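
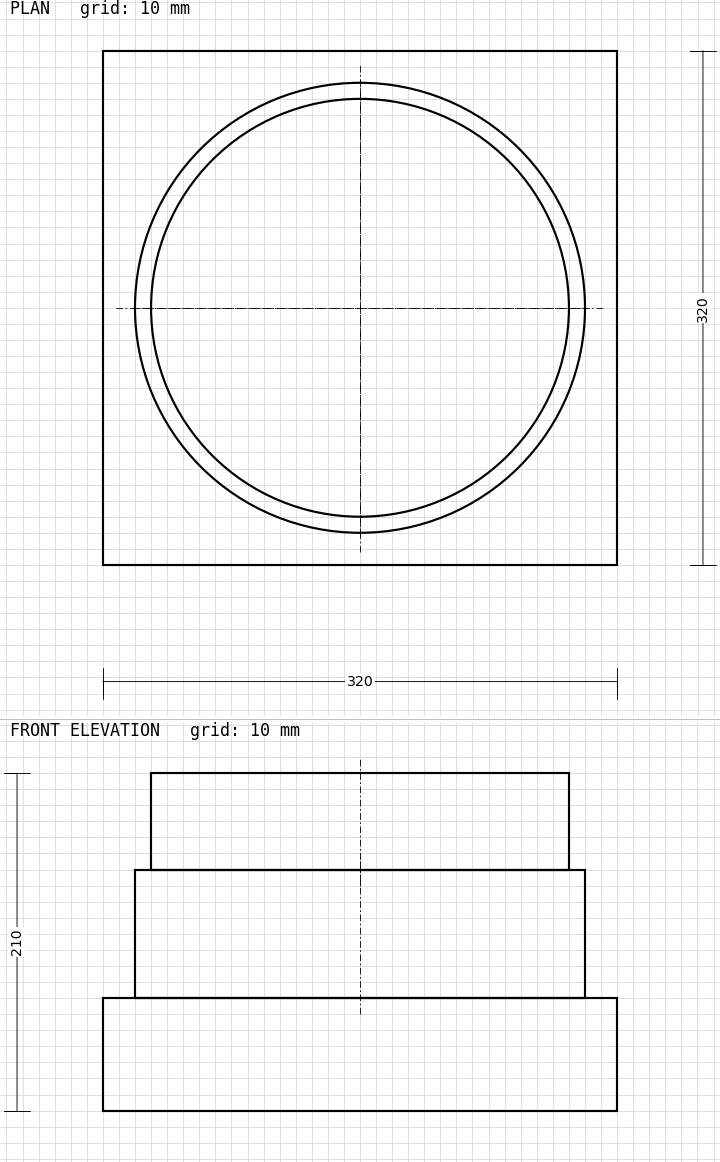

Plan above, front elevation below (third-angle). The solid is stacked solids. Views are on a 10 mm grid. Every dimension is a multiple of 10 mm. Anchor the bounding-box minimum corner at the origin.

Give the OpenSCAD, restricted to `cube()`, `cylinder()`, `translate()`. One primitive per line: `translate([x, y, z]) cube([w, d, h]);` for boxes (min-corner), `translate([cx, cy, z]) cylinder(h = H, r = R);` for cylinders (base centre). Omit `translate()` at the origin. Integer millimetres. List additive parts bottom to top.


cube([320, 320, 70]);
translate([160, 160, 70]) cylinder(h = 80, r = 140);
translate([160, 160, 150]) cylinder(h = 60, r = 130);


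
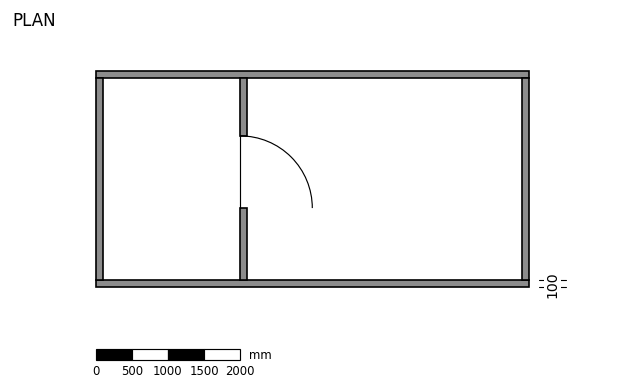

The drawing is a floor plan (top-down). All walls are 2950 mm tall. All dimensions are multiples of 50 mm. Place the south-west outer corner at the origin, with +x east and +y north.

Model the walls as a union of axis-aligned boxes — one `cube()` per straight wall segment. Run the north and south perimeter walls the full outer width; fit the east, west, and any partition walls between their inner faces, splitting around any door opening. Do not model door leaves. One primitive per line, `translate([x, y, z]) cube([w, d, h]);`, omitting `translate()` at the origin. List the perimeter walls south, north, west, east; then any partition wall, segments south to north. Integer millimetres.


cube([6000, 100, 2950]);
translate([0, 2900, 0]) cube([6000, 100, 2950]);
translate([0, 100, 0]) cube([100, 2800, 2950]);
translate([5900, 100, 0]) cube([100, 2800, 2950]);
translate([2000, 100, 0]) cube([100, 1000, 2950]);
translate([2000, 2100, 0]) cube([100, 800, 2950]);


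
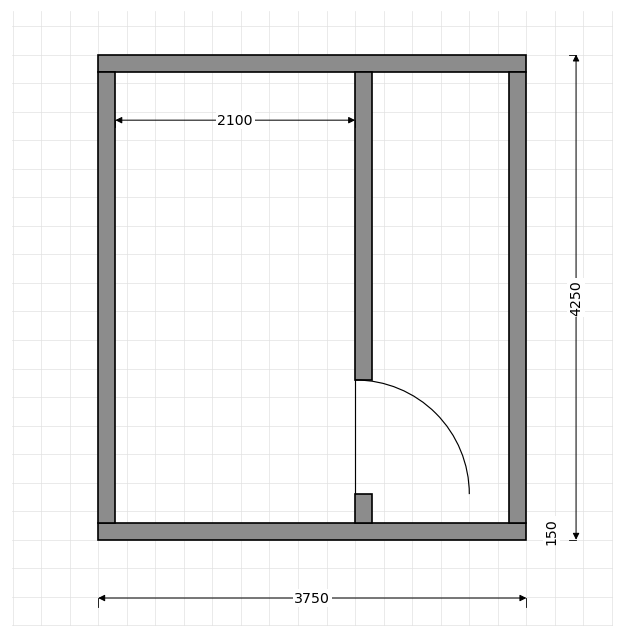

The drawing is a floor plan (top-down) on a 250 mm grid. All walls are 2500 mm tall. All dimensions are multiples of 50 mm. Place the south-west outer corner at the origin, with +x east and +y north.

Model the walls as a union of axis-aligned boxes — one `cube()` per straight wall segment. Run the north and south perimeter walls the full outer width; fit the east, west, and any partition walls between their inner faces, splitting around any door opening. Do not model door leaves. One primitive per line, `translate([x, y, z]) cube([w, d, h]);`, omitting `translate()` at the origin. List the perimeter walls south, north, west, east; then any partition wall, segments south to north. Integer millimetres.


cube([3750, 150, 2500]);
translate([0, 4100, 0]) cube([3750, 150, 2500]);
translate([0, 150, 0]) cube([150, 3950, 2500]);
translate([3600, 150, 0]) cube([150, 3950, 2500]);
translate([2250, 150, 0]) cube([150, 250, 2500]);
translate([2250, 1400, 0]) cube([150, 2700, 2500]);


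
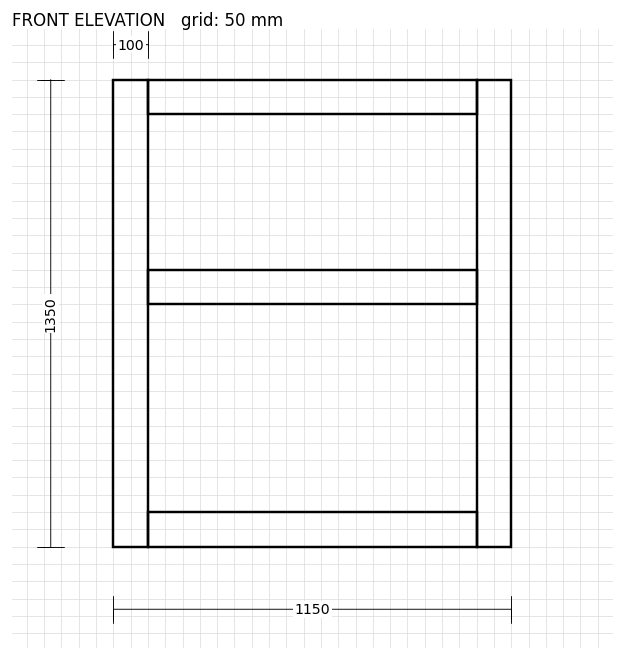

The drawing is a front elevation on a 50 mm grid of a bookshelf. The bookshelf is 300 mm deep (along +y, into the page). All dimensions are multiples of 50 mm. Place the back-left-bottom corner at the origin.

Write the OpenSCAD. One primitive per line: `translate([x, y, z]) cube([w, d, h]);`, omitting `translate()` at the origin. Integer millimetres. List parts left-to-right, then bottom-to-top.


cube([100, 300, 1350]);
translate([100, 0, 0]) cube([950, 300, 100]);
translate([100, 0, 700]) cube([950, 300, 100]);
translate([100, 0, 1250]) cube([950, 300, 100]);
translate([1050, 0, 0]) cube([100, 300, 1350]);


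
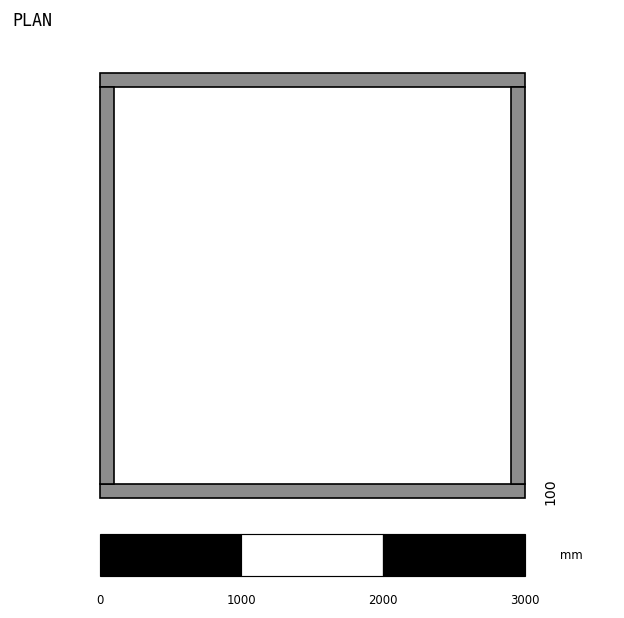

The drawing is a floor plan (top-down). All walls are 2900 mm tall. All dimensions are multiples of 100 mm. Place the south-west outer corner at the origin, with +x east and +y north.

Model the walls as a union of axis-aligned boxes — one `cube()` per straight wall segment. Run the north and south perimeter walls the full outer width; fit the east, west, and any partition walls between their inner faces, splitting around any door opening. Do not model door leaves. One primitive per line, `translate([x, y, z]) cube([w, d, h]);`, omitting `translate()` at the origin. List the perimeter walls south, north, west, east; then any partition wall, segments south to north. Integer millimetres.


cube([3000, 100, 2900]);
translate([0, 2900, 0]) cube([3000, 100, 2900]);
translate([0, 100, 0]) cube([100, 2800, 2900]);
translate([2900, 100, 0]) cube([100, 2800, 2900]);


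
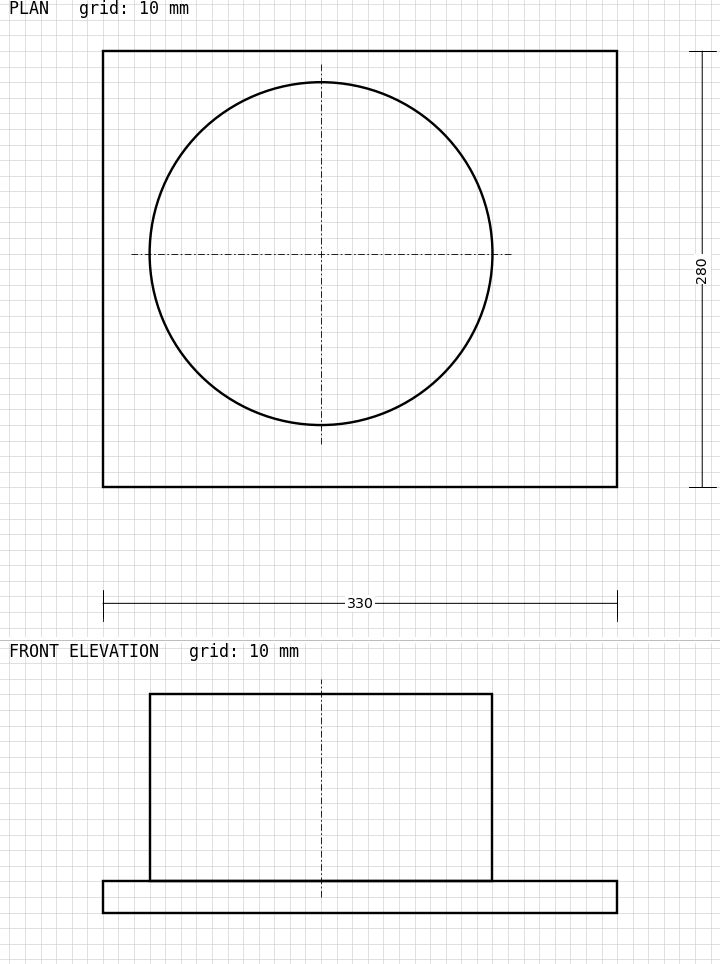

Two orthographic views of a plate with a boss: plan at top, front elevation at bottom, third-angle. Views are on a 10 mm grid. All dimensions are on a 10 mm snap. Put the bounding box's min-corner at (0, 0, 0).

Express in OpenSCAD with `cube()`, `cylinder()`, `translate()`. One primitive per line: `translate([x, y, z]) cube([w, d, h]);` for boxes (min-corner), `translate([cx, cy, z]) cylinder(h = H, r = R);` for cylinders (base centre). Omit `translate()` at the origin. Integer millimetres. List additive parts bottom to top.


cube([330, 280, 20]);
translate([140, 150, 20]) cylinder(h = 120, r = 110);


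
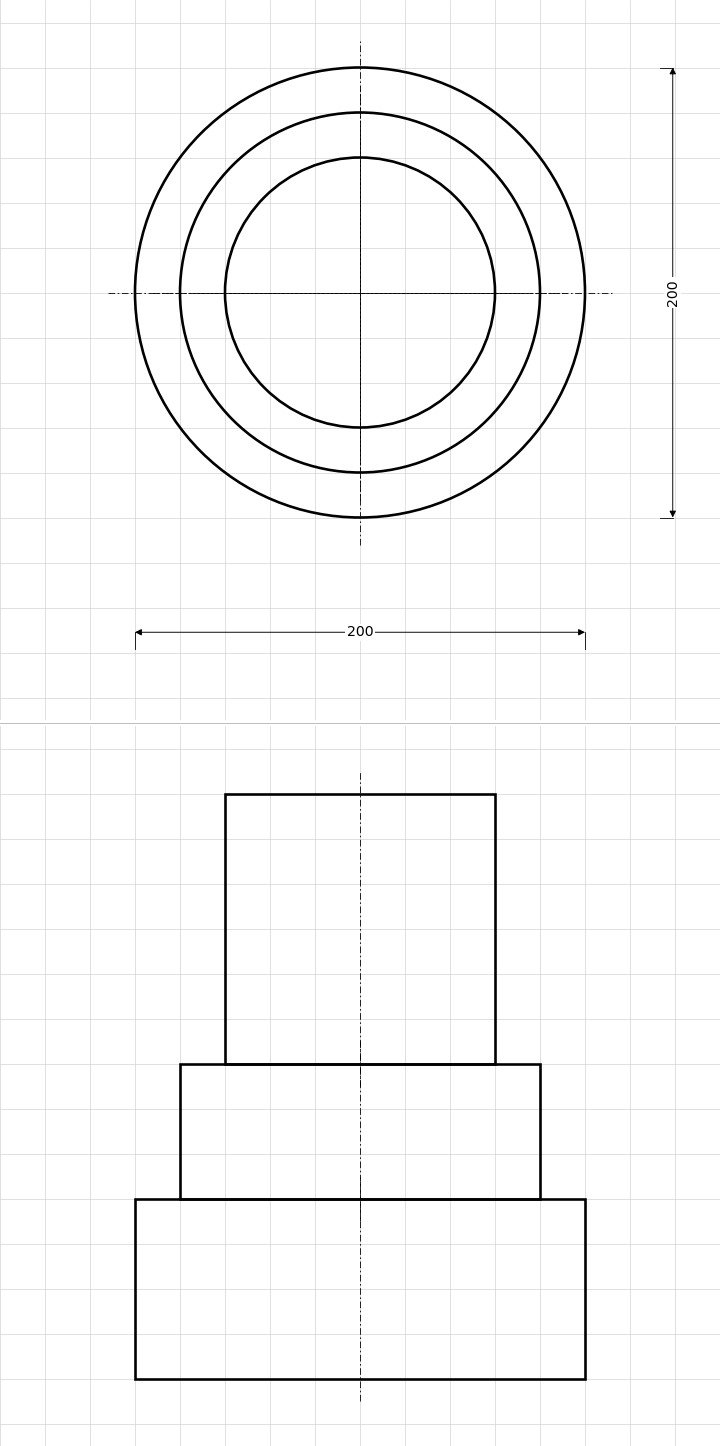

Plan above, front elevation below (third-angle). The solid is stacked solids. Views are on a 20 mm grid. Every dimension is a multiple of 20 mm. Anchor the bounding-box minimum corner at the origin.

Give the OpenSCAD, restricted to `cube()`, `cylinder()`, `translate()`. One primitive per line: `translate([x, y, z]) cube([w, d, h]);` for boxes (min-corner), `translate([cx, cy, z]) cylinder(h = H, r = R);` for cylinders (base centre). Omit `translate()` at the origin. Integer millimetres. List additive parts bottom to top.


translate([100, 100, 0]) cylinder(h = 80, r = 100);
translate([100, 100, 80]) cylinder(h = 60, r = 80);
translate([100, 100, 140]) cylinder(h = 120, r = 60);


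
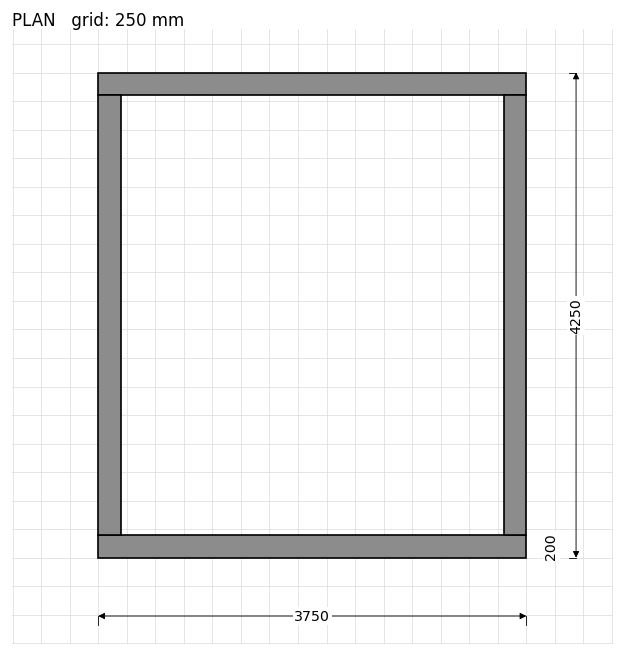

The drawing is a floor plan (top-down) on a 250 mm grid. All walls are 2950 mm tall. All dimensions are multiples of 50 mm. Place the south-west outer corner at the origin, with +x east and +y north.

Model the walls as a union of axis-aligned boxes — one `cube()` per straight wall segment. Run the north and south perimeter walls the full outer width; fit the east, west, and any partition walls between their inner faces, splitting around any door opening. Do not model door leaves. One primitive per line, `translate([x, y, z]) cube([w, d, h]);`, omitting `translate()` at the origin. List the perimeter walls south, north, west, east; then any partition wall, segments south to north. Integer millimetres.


cube([3750, 200, 2950]);
translate([0, 4050, 0]) cube([3750, 200, 2950]);
translate([0, 200, 0]) cube([200, 3850, 2950]);
translate([3550, 200, 0]) cube([200, 3850, 2950]);


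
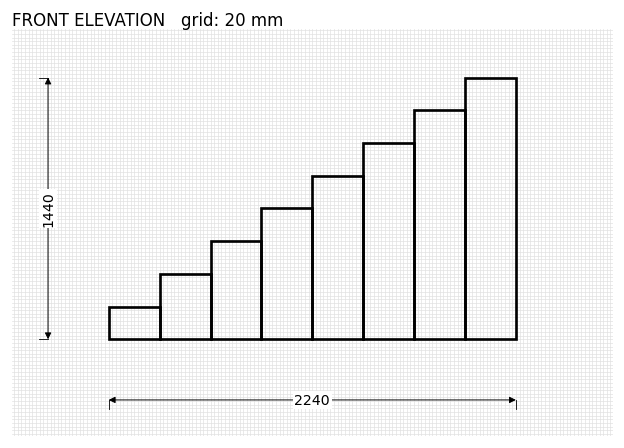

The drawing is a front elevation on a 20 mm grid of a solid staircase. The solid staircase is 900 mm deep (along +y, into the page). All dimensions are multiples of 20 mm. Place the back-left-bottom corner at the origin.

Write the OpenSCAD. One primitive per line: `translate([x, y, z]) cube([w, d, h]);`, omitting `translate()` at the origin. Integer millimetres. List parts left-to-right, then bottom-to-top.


cube([280, 900, 180]);
translate([280, 0, 0]) cube([280, 900, 360]);
translate([560, 0, 0]) cube([280, 900, 540]);
translate([840, 0, 0]) cube([280, 900, 720]);
translate([1120, 0, 0]) cube([280, 900, 900]);
translate([1400, 0, 0]) cube([280, 900, 1080]);
translate([1680, 0, 0]) cube([280, 900, 1260]);
translate([1960, 0, 0]) cube([280, 900, 1440]);


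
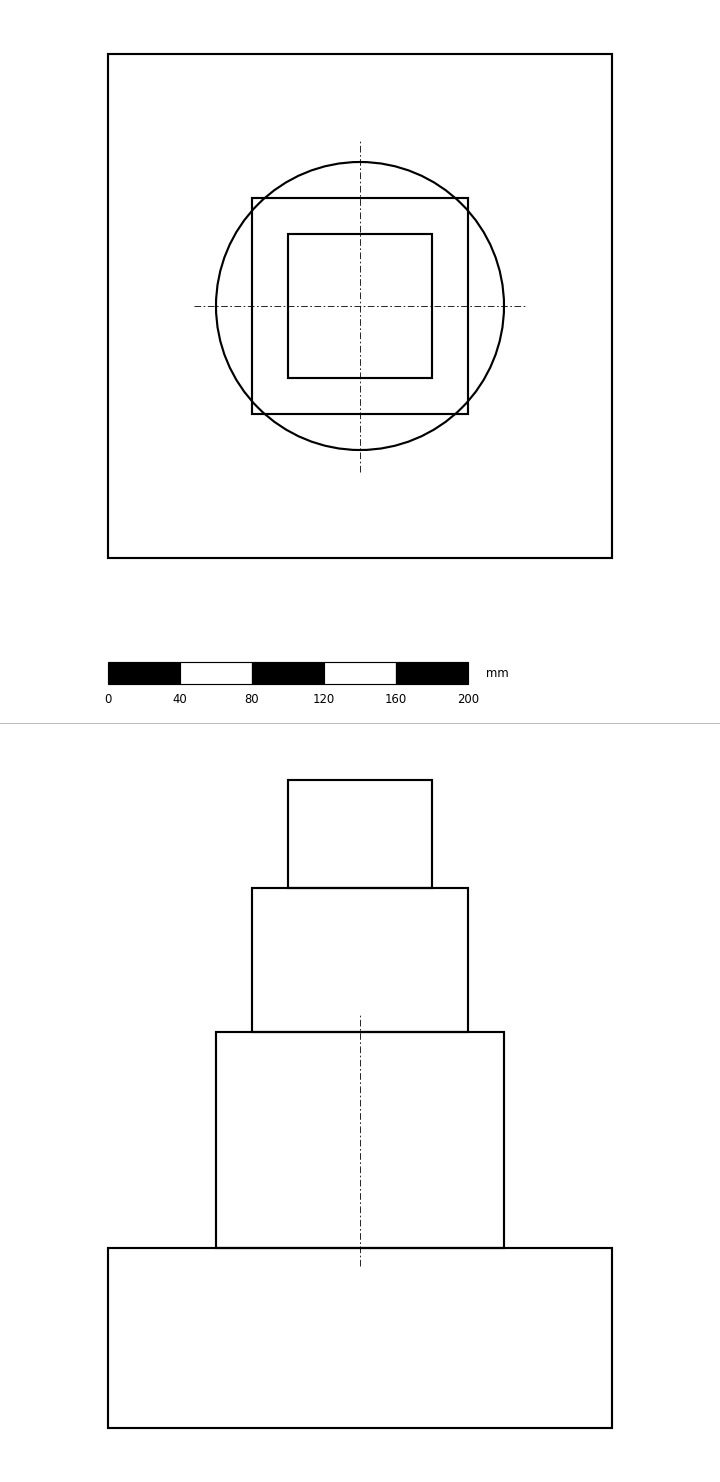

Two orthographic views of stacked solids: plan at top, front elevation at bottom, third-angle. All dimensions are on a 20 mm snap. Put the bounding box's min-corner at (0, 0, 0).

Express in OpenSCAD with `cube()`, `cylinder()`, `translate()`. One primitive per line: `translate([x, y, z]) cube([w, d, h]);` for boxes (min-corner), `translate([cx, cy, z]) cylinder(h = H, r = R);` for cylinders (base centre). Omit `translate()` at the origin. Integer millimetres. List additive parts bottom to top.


cube([280, 280, 100]);
translate([140, 140, 100]) cylinder(h = 120, r = 80);
translate([80, 80, 220]) cube([120, 120, 80]);
translate([100, 100, 300]) cube([80, 80, 60]);


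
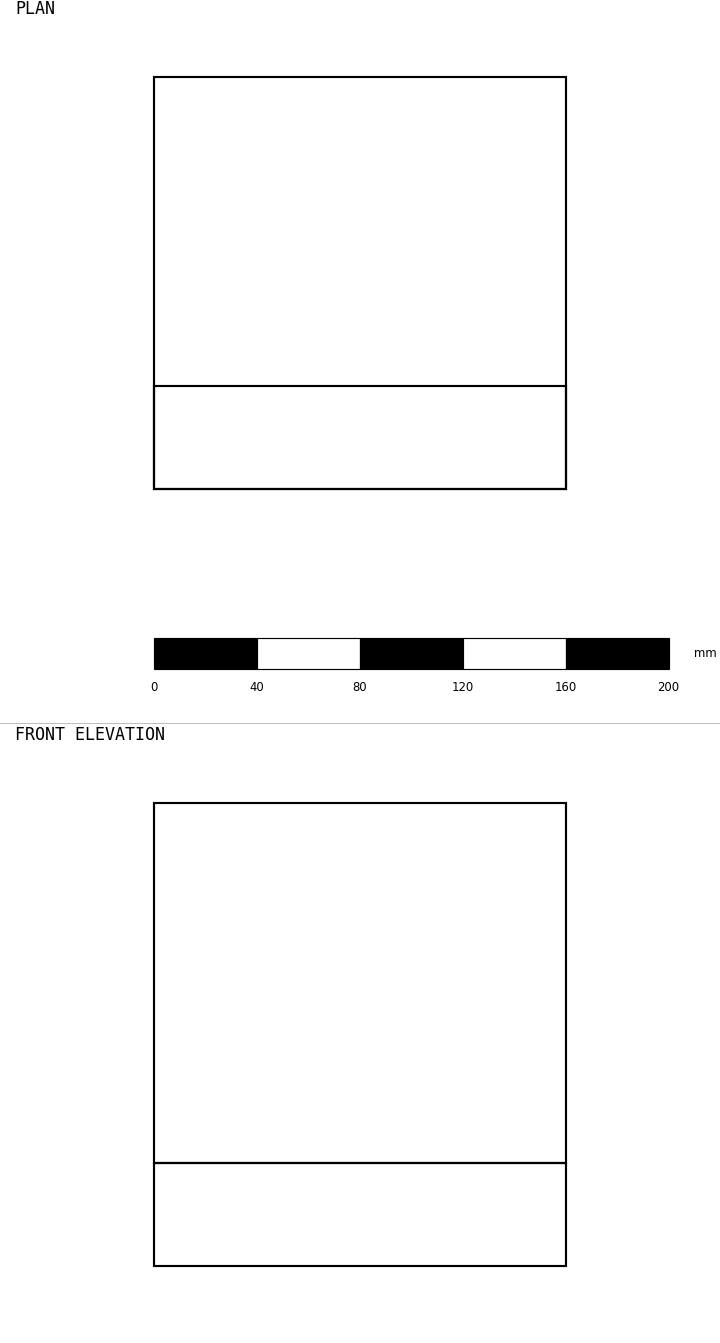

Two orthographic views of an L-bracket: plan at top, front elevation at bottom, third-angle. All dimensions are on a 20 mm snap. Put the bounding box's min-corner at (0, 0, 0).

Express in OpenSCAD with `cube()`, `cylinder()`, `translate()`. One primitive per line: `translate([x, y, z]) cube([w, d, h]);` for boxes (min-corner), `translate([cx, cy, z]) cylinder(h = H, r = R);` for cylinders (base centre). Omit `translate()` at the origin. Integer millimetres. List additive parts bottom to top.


cube([160, 160, 40]);
translate([0, 0, 40]) cube([160, 40, 140]);


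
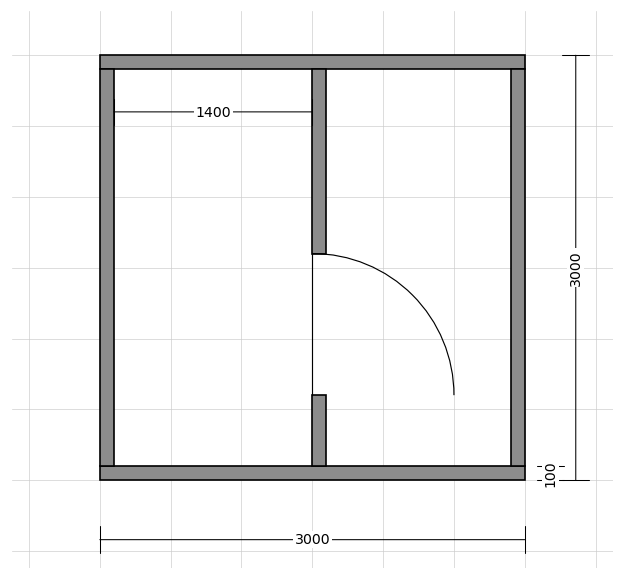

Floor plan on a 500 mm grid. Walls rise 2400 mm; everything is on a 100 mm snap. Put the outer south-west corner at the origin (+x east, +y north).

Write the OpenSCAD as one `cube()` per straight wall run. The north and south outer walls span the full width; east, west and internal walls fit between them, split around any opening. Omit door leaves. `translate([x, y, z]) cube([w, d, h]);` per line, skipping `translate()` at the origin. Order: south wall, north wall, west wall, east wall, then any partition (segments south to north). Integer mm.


cube([3000, 100, 2400]);
translate([0, 2900, 0]) cube([3000, 100, 2400]);
translate([0, 100, 0]) cube([100, 2800, 2400]);
translate([2900, 100, 0]) cube([100, 2800, 2400]);
translate([1500, 100, 0]) cube([100, 500, 2400]);
translate([1500, 1600, 0]) cube([100, 1300, 2400]);


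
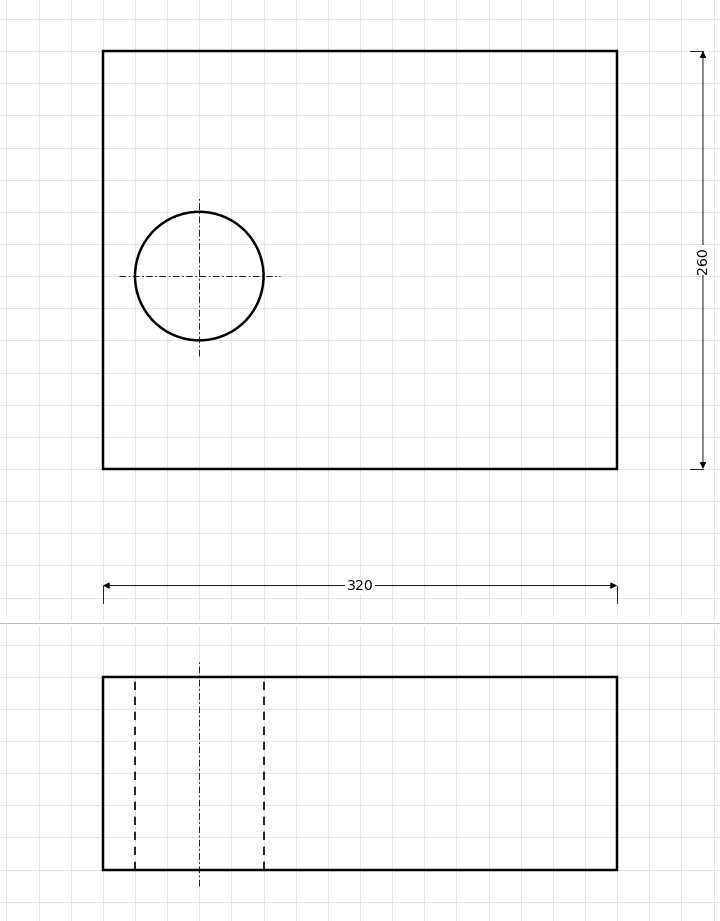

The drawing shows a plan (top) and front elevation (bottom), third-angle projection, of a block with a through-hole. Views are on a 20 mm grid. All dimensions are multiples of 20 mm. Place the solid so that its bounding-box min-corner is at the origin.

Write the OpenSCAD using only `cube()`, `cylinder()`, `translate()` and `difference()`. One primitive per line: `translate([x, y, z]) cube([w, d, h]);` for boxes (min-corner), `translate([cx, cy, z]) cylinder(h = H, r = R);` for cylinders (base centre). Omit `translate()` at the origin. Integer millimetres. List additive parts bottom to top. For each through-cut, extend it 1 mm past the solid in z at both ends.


difference() {
  cube([320, 260, 120]);
  translate([60, 120, -1]) cylinder(h = 122, r = 40);
}


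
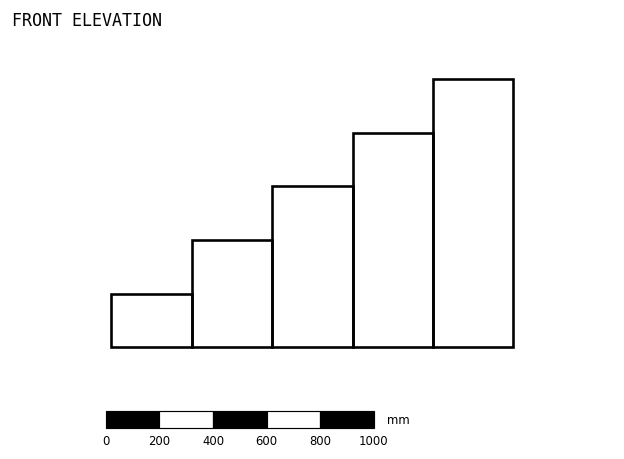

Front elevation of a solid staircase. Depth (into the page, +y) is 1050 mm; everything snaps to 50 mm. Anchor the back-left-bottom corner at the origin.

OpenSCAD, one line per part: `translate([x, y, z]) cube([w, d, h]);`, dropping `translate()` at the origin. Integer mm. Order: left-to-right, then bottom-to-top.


cube([300, 1050, 200]);
translate([300, 0, 0]) cube([300, 1050, 400]);
translate([600, 0, 0]) cube([300, 1050, 600]);
translate([900, 0, 0]) cube([300, 1050, 800]);
translate([1200, 0, 0]) cube([300, 1050, 1000]);


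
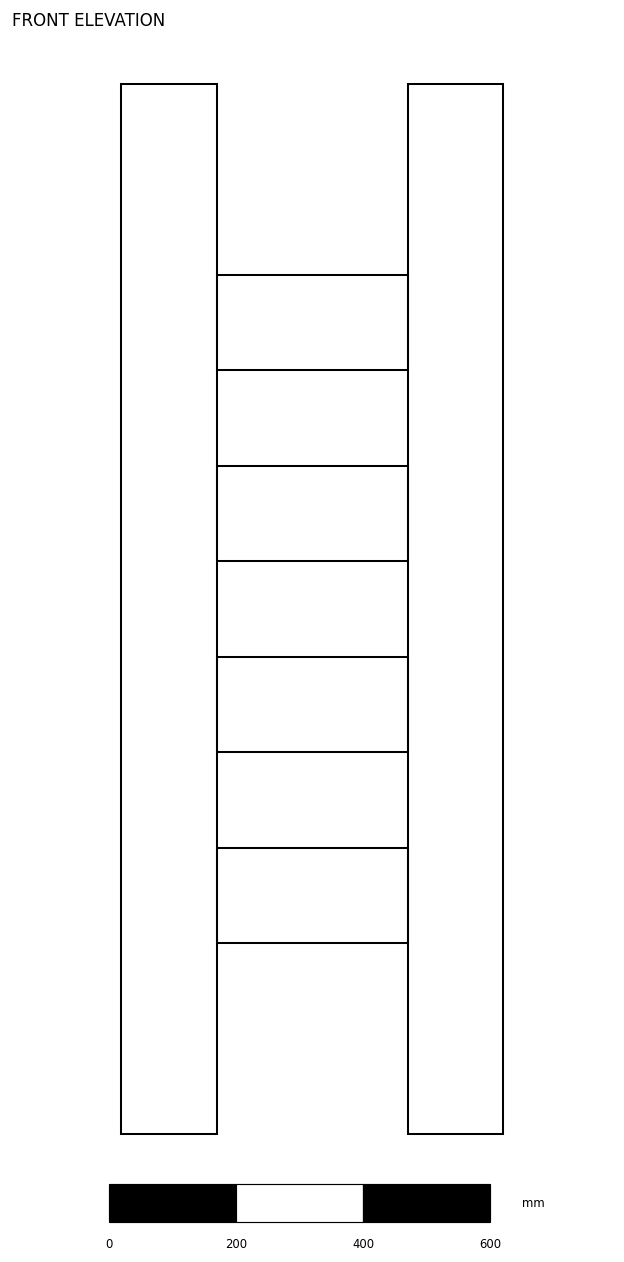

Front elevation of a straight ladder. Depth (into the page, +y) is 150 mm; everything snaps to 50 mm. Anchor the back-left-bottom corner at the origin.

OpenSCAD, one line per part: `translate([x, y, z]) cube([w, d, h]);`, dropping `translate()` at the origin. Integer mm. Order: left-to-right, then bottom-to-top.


cube([150, 150, 1650]);
translate([150, 0, 300]) cube([300, 150, 150]);
translate([150, 0, 600]) cube([300, 150, 150]);
translate([150, 0, 900]) cube([300, 150, 150]);
translate([150, 0, 1200]) cube([300, 150, 150]);
translate([450, 0, 0]) cube([150, 150, 1650]);


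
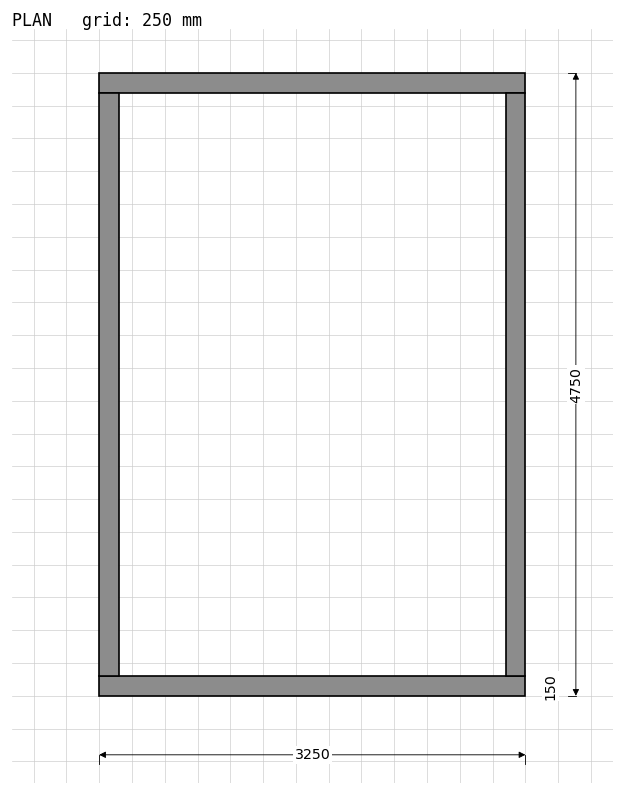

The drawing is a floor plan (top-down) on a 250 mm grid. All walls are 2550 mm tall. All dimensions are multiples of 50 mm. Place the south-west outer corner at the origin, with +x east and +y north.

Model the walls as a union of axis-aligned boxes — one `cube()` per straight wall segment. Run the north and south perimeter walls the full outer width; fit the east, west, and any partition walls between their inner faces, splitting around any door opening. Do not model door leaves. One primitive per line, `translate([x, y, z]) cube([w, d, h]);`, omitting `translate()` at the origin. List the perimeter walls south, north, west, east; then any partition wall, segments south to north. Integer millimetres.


cube([3250, 150, 2550]);
translate([0, 4600, 0]) cube([3250, 150, 2550]);
translate([0, 150, 0]) cube([150, 4450, 2550]);
translate([3100, 150, 0]) cube([150, 4450, 2550]);


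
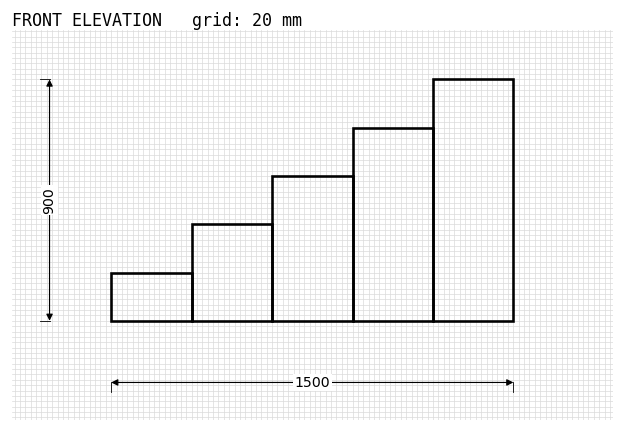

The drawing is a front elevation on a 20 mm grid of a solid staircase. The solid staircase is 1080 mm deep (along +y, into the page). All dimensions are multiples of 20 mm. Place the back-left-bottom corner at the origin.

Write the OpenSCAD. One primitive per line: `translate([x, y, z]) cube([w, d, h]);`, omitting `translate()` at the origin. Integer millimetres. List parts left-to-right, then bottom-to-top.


cube([300, 1080, 180]);
translate([300, 0, 0]) cube([300, 1080, 360]);
translate([600, 0, 0]) cube([300, 1080, 540]);
translate([900, 0, 0]) cube([300, 1080, 720]);
translate([1200, 0, 0]) cube([300, 1080, 900]);


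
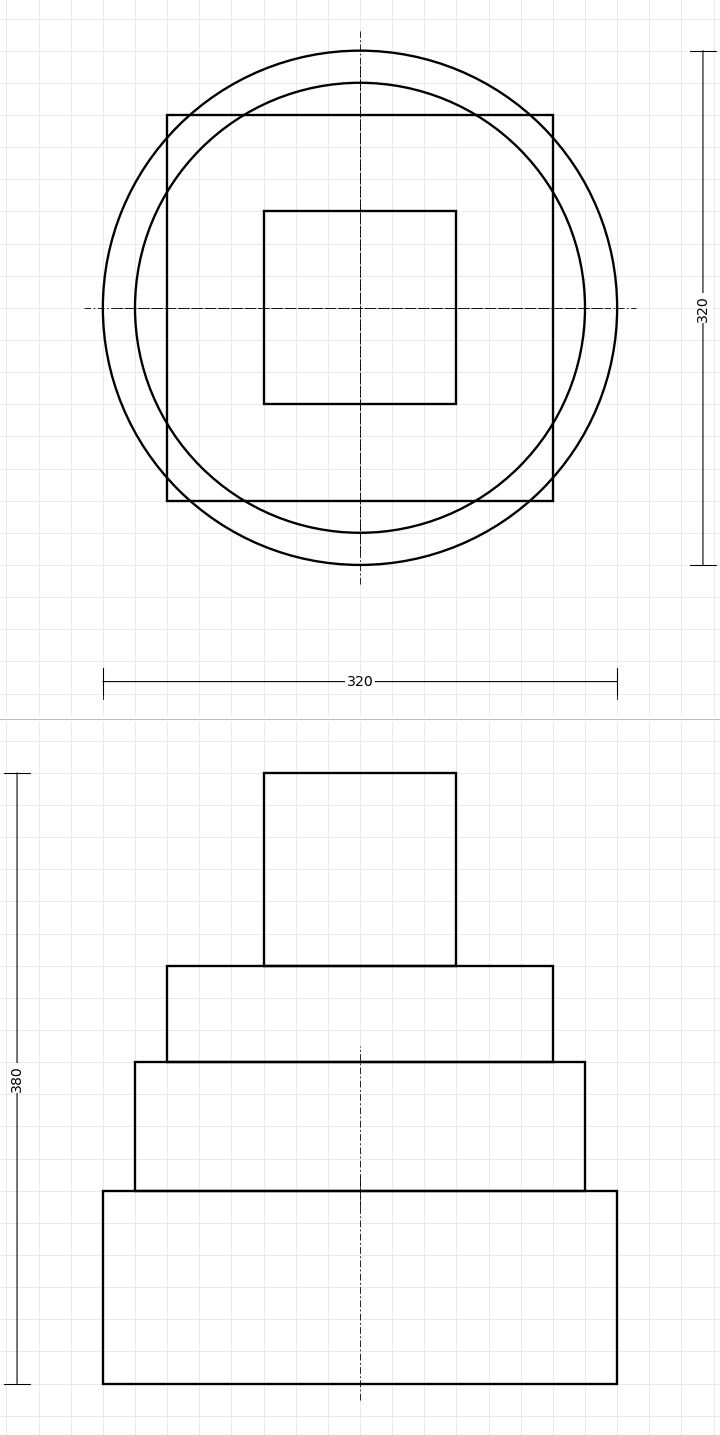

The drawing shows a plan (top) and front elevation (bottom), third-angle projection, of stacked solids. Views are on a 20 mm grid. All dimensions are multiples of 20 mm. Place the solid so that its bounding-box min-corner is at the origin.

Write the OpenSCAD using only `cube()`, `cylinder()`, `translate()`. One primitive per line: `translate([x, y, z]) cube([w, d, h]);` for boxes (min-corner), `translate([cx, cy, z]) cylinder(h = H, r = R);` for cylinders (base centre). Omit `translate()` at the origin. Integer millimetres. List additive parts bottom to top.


translate([160, 160, 0]) cylinder(h = 120, r = 160);
translate([160, 160, 120]) cylinder(h = 80, r = 140);
translate([40, 40, 200]) cube([240, 240, 60]);
translate([100, 100, 260]) cube([120, 120, 120]);


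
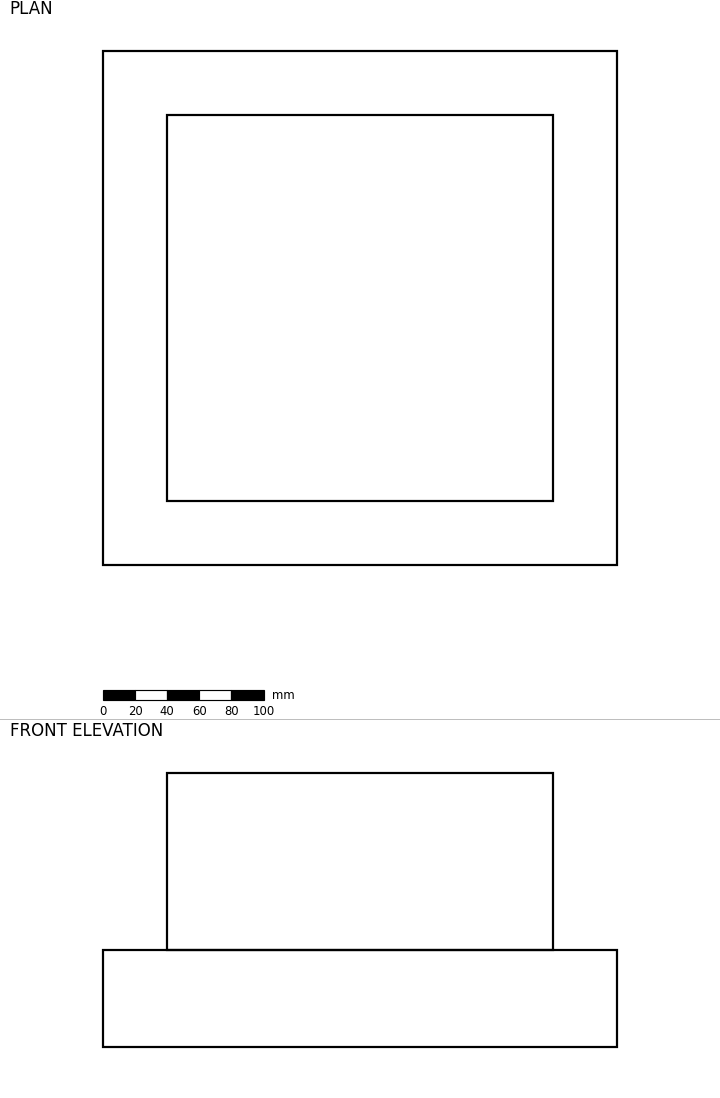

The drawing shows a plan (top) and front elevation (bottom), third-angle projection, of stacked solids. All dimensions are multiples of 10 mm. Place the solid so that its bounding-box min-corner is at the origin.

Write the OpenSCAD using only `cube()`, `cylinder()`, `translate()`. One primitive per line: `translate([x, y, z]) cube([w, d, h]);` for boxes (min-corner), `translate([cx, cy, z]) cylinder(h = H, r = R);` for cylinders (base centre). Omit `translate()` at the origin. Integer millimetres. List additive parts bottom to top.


cube([320, 320, 60]);
translate([40, 40, 60]) cube([240, 240, 110]);


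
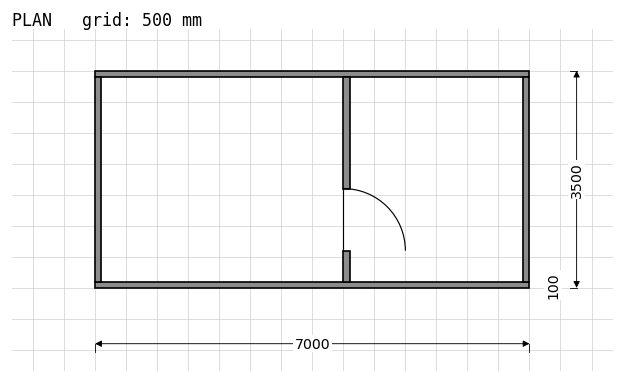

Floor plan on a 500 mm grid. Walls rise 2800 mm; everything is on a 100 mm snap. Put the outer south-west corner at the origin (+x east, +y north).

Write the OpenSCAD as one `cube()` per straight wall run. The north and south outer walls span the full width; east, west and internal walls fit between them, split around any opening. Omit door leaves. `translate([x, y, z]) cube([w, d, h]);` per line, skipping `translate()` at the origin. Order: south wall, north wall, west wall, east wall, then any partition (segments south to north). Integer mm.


cube([7000, 100, 2800]);
translate([0, 3400, 0]) cube([7000, 100, 2800]);
translate([0, 100, 0]) cube([100, 3300, 2800]);
translate([6900, 100, 0]) cube([100, 3300, 2800]);
translate([4000, 100, 0]) cube([100, 500, 2800]);
translate([4000, 1600, 0]) cube([100, 1800, 2800]);


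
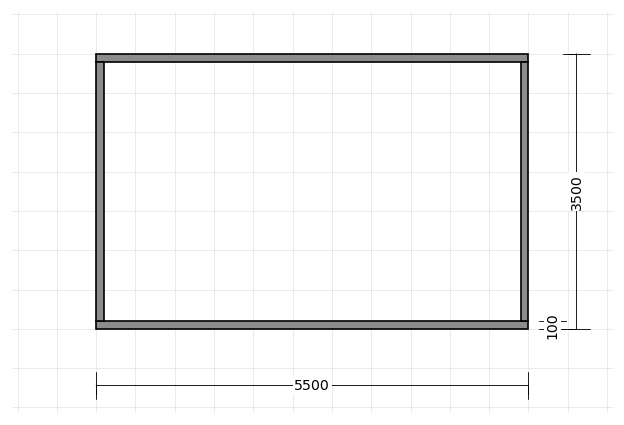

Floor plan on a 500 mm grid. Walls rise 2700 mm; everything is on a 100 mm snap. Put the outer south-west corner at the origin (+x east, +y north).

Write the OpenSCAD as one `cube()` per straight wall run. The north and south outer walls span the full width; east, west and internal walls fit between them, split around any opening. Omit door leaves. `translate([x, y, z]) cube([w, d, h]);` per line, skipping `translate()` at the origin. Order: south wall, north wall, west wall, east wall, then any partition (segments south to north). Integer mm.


cube([5500, 100, 2700]);
translate([0, 3400, 0]) cube([5500, 100, 2700]);
translate([0, 100, 0]) cube([100, 3300, 2700]);
translate([5400, 100, 0]) cube([100, 3300, 2700]);


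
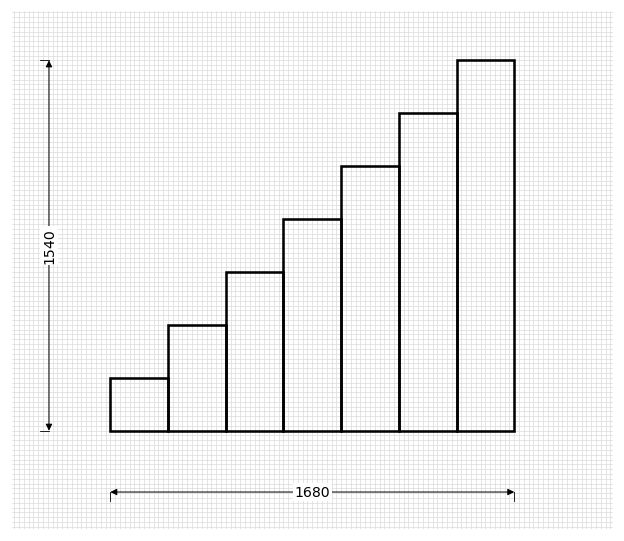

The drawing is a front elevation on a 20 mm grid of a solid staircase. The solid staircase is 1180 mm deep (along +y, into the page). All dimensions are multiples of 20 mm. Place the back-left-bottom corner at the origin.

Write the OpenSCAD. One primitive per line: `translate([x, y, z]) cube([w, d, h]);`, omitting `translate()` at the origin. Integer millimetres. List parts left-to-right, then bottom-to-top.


cube([240, 1180, 220]);
translate([240, 0, 0]) cube([240, 1180, 440]);
translate([480, 0, 0]) cube([240, 1180, 660]);
translate([720, 0, 0]) cube([240, 1180, 880]);
translate([960, 0, 0]) cube([240, 1180, 1100]);
translate([1200, 0, 0]) cube([240, 1180, 1320]);
translate([1440, 0, 0]) cube([240, 1180, 1540]);


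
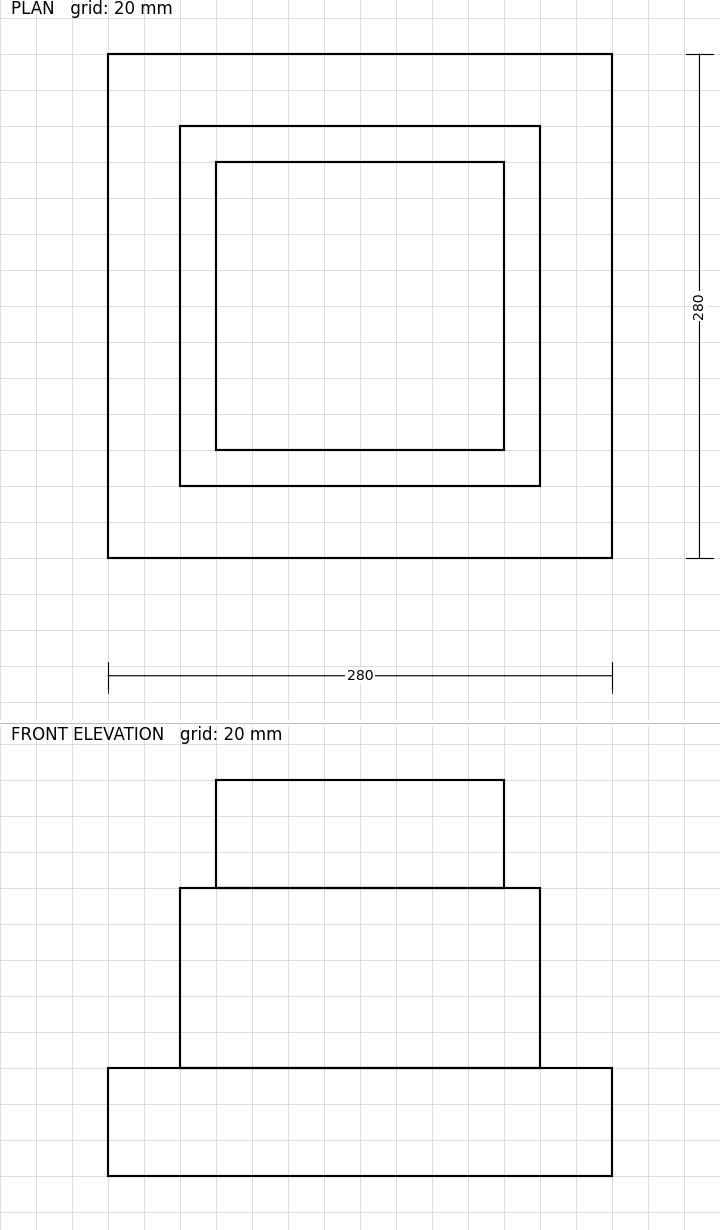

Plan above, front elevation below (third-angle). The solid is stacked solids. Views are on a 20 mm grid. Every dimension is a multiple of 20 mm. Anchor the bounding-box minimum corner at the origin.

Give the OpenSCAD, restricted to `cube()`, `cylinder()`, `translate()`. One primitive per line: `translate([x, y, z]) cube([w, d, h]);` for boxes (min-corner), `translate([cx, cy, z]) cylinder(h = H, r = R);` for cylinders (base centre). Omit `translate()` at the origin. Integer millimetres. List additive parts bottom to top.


cube([280, 280, 60]);
translate([40, 40, 60]) cube([200, 200, 100]);
translate([60, 60, 160]) cube([160, 160, 60]);


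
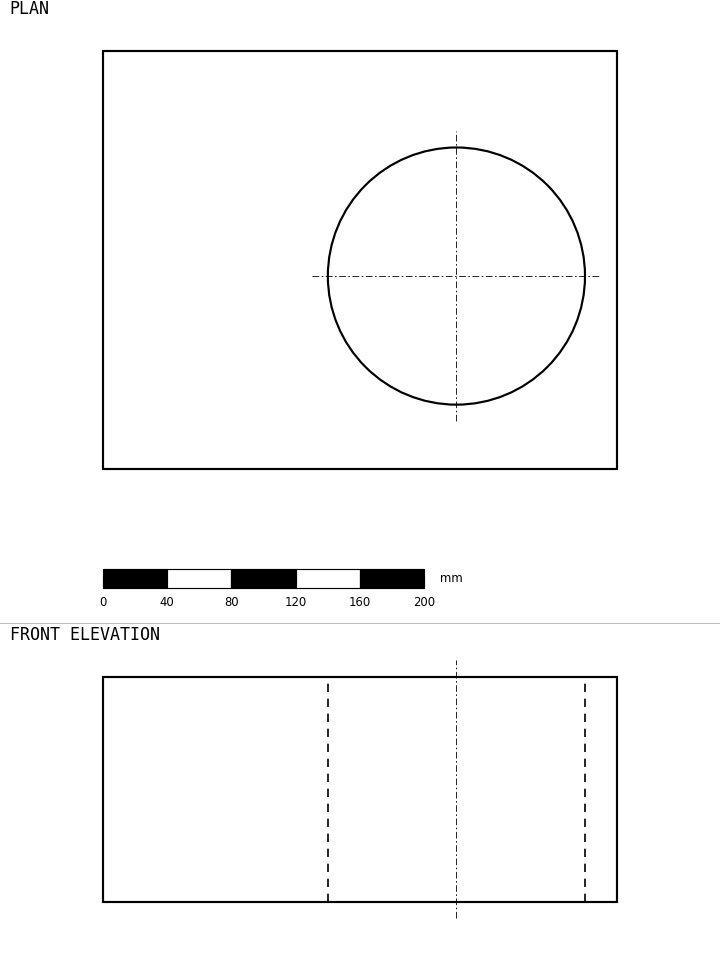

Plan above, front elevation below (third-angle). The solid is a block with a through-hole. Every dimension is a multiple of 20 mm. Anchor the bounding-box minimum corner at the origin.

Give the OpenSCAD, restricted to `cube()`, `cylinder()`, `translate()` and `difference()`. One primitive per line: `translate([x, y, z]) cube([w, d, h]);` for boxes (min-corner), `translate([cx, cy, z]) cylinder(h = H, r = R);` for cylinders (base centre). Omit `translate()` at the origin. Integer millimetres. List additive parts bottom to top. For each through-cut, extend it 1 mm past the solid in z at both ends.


difference() {
  cube([320, 260, 140]);
  translate([220, 120, -1]) cylinder(h = 142, r = 80);
}


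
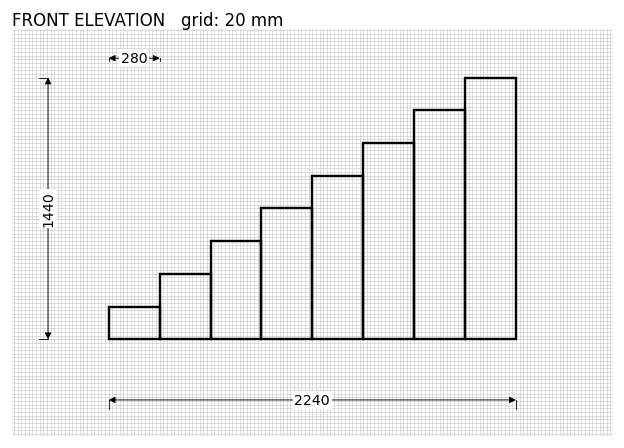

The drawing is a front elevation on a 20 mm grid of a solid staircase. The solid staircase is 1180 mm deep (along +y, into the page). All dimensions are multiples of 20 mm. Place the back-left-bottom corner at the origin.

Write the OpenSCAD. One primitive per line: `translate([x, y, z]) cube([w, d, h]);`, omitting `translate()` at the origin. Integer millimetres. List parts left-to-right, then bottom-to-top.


cube([280, 1180, 180]);
translate([280, 0, 0]) cube([280, 1180, 360]);
translate([560, 0, 0]) cube([280, 1180, 540]);
translate([840, 0, 0]) cube([280, 1180, 720]);
translate([1120, 0, 0]) cube([280, 1180, 900]);
translate([1400, 0, 0]) cube([280, 1180, 1080]);
translate([1680, 0, 0]) cube([280, 1180, 1260]);
translate([1960, 0, 0]) cube([280, 1180, 1440]);


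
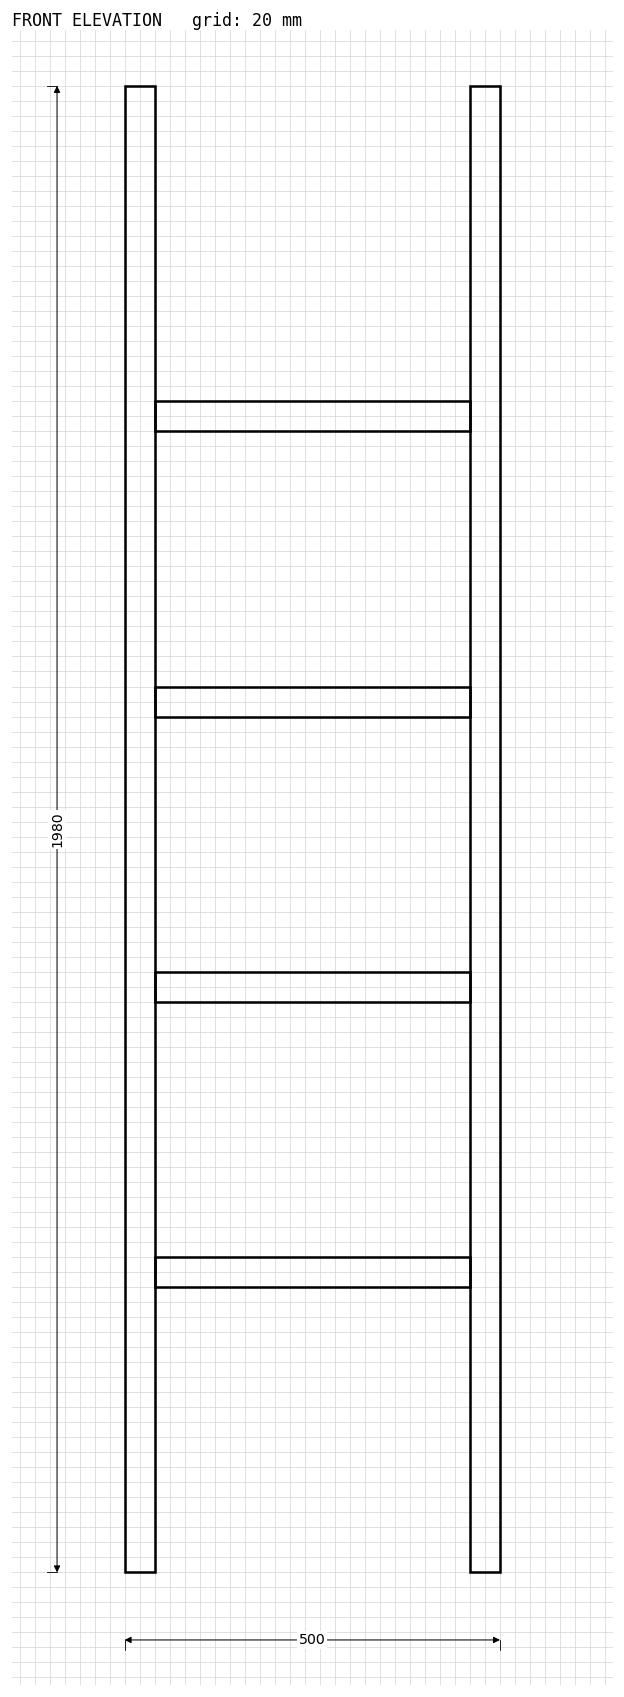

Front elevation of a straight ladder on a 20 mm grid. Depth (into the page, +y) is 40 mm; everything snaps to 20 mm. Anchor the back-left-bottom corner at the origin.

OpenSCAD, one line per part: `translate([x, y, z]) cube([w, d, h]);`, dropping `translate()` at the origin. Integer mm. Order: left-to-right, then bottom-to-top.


cube([40, 40, 1980]);
translate([40, 0, 380]) cube([420, 40, 40]);
translate([40, 0, 760]) cube([420, 40, 40]);
translate([40, 0, 1140]) cube([420, 40, 40]);
translate([40, 0, 1520]) cube([420, 40, 40]);
translate([460, 0, 0]) cube([40, 40, 1980]);


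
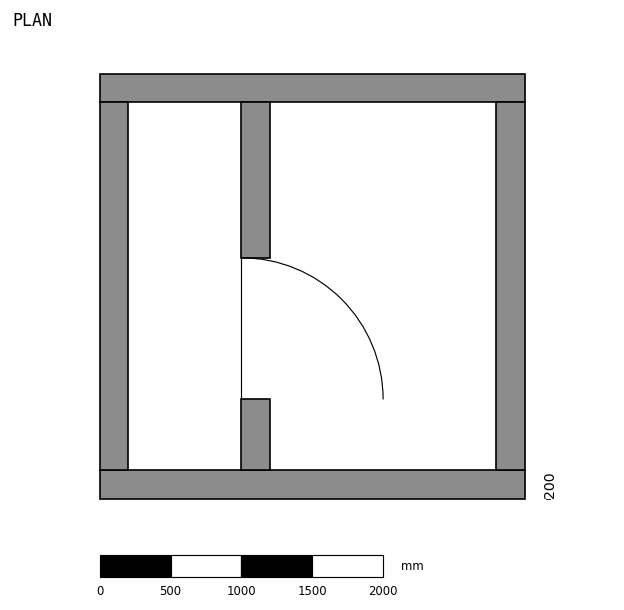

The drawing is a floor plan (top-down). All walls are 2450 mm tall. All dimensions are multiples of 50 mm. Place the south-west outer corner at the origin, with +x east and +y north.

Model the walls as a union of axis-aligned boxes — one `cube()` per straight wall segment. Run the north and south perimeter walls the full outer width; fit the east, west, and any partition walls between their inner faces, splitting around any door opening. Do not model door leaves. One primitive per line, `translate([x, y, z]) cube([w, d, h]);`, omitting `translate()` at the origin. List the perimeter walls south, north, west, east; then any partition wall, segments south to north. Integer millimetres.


cube([3000, 200, 2450]);
translate([0, 2800, 0]) cube([3000, 200, 2450]);
translate([0, 200, 0]) cube([200, 2600, 2450]);
translate([2800, 200, 0]) cube([200, 2600, 2450]);
translate([1000, 200, 0]) cube([200, 500, 2450]);
translate([1000, 1700, 0]) cube([200, 1100, 2450]);


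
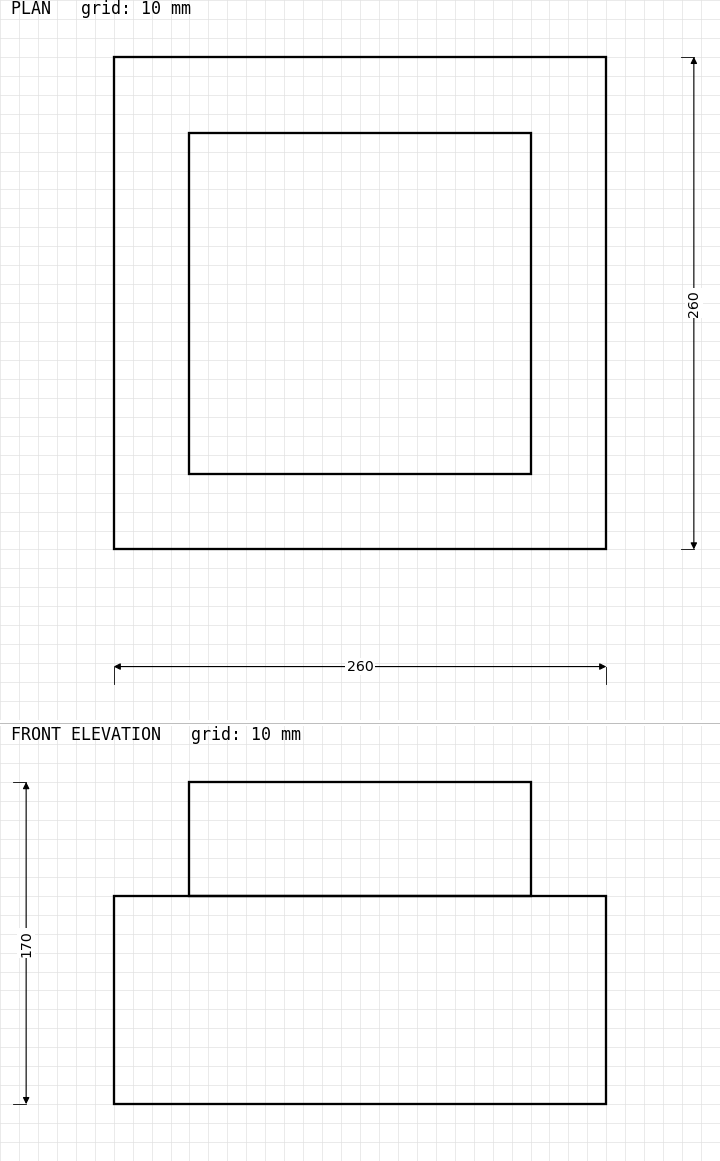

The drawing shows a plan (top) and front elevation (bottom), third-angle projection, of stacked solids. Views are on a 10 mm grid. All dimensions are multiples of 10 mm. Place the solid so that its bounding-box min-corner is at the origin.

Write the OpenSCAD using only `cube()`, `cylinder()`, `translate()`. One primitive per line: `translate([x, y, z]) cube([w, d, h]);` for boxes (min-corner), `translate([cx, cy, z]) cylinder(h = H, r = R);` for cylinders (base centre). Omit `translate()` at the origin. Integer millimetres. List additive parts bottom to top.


cube([260, 260, 110]);
translate([40, 40, 110]) cube([180, 180, 60]);


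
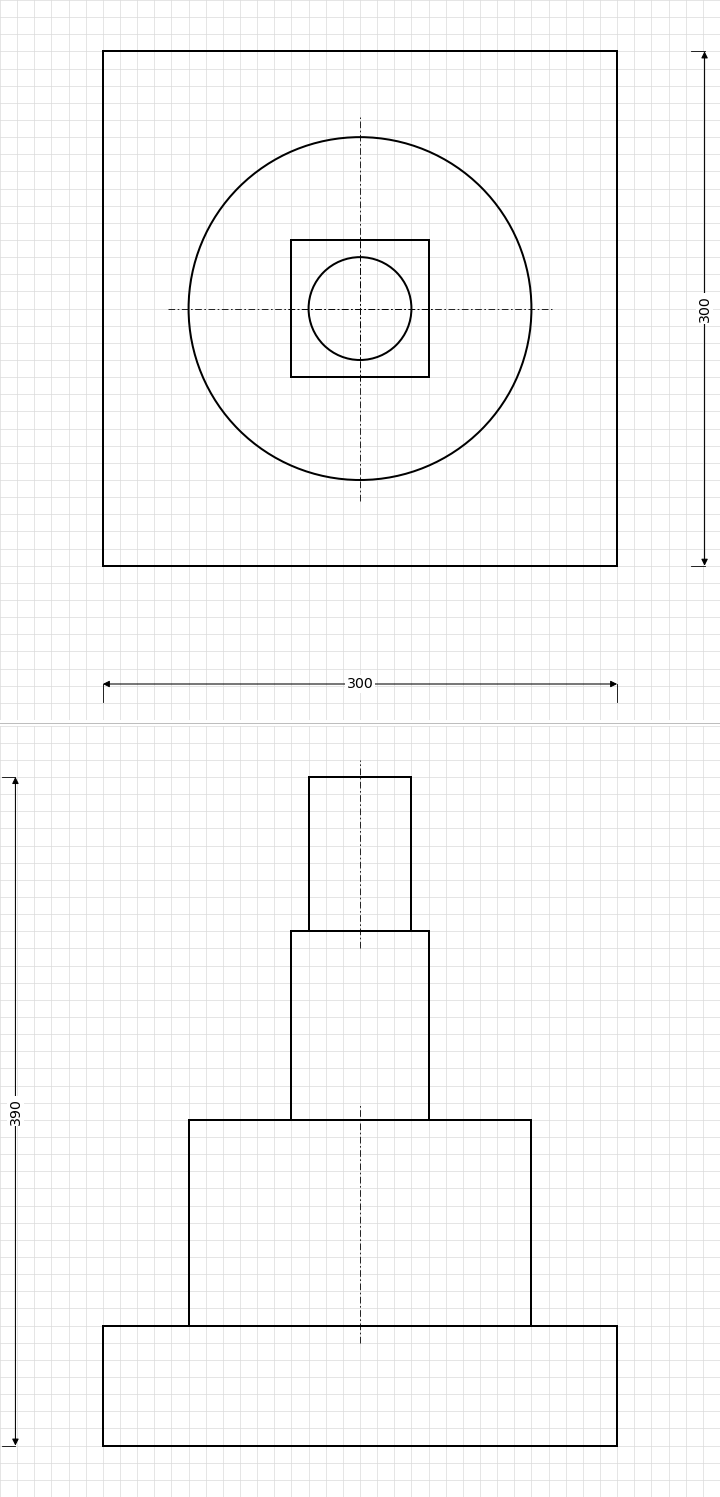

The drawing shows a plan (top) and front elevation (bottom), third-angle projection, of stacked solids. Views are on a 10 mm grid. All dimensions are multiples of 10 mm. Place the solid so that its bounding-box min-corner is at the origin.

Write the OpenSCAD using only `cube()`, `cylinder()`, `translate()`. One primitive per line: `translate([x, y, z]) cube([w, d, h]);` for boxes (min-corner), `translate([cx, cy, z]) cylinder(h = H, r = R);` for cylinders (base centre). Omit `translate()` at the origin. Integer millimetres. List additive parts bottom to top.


cube([300, 300, 70]);
translate([150, 150, 70]) cylinder(h = 120, r = 100);
translate([110, 110, 190]) cube([80, 80, 110]);
translate([150, 150, 300]) cylinder(h = 90, r = 30);


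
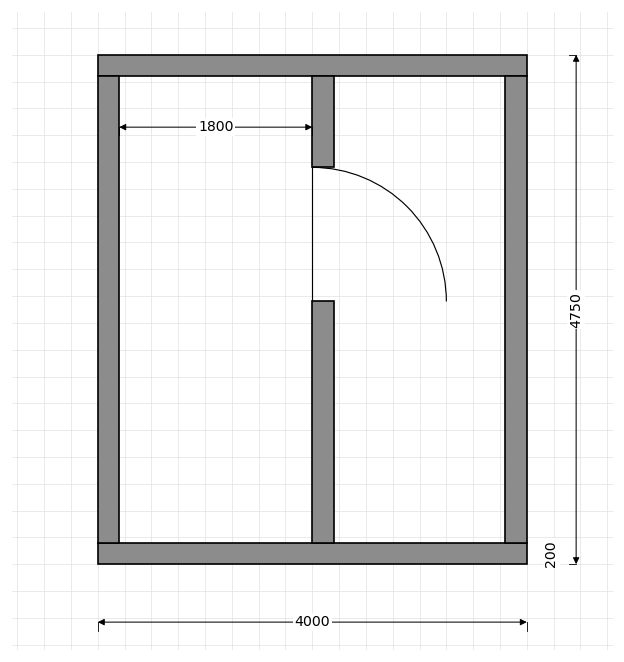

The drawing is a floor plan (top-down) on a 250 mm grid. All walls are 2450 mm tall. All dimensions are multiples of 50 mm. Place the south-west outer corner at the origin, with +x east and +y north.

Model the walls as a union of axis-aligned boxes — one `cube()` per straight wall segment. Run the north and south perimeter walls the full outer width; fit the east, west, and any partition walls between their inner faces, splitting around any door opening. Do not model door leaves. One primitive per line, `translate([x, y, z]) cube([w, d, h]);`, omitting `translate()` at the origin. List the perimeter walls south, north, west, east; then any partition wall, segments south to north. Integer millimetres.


cube([4000, 200, 2450]);
translate([0, 4550, 0]) cube([4000, 200, 2450]);
translate([0, 200, 0]) cube([200, 4350, 2450]);
translate([3800, 200, 0]) cube([200, 4350, 2450]);
translate([2000, 200, 0]) cube([200, 2250, 2450]);
translate([2000, 3700, 0]) cube([200, 850, 2450]);


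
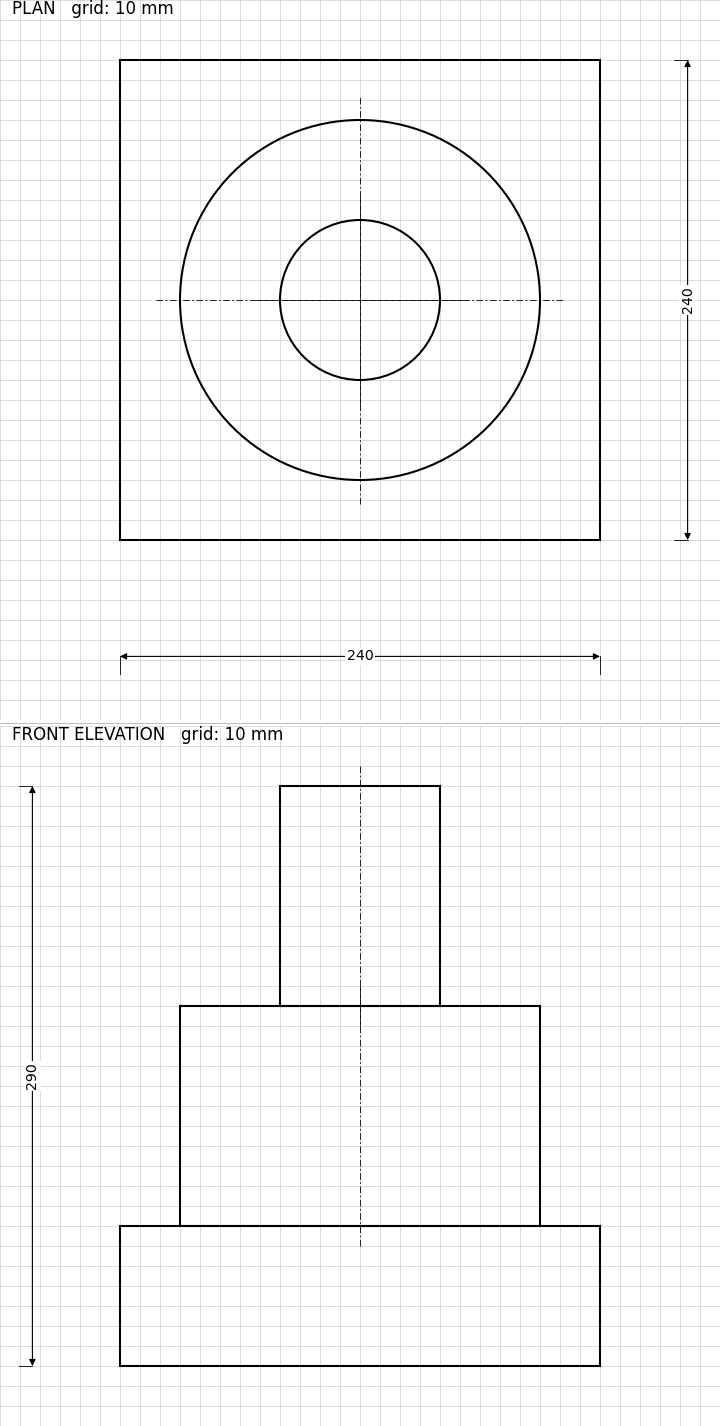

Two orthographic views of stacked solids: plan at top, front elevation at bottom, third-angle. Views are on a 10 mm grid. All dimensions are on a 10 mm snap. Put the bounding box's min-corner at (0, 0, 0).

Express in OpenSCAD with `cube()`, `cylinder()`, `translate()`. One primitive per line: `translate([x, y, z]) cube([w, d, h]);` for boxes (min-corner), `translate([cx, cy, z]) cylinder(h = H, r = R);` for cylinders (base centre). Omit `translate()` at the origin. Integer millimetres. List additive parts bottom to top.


cube([240, 240, 70]);
translate([120, 120, 70]) cylinder(h = 110, r = 90);
translate([120, 120, 180]) cylinder(h = 110, r = 40);


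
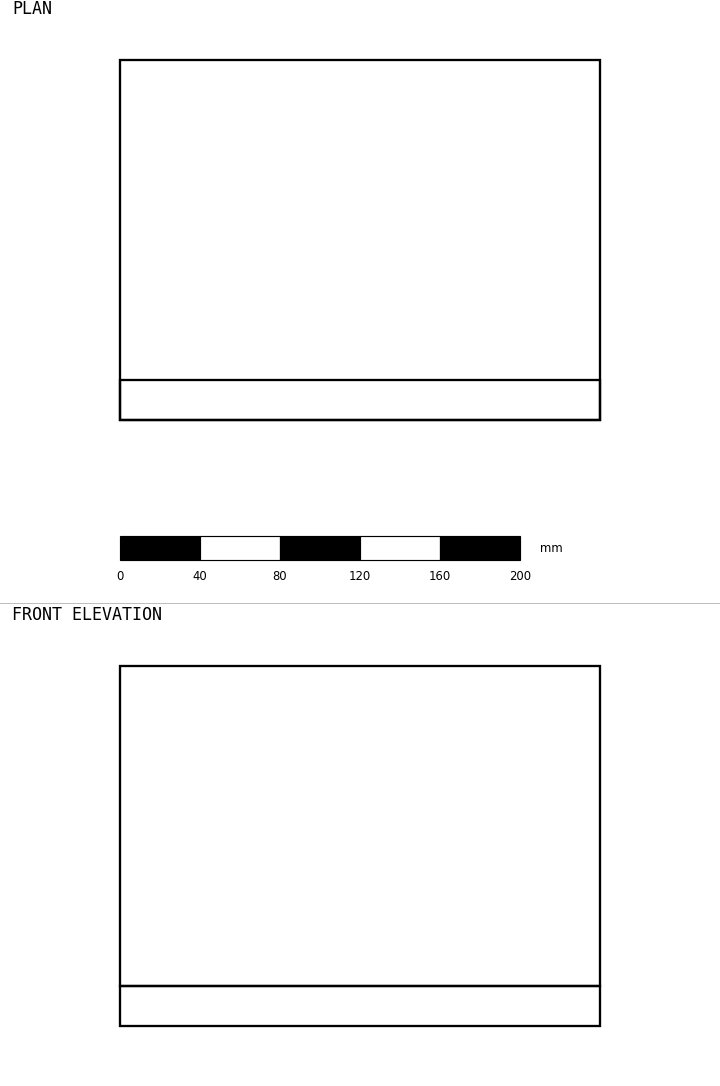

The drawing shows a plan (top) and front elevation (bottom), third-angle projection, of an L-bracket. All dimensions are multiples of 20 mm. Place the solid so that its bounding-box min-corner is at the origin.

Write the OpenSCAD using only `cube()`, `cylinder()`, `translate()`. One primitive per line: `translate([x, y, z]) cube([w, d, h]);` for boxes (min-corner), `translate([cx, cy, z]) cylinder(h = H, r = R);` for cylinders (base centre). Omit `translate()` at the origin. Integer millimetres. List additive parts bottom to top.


cube([240, 180, 20]);
translate([0, 0, 20]) cube([240, 20, 160]);


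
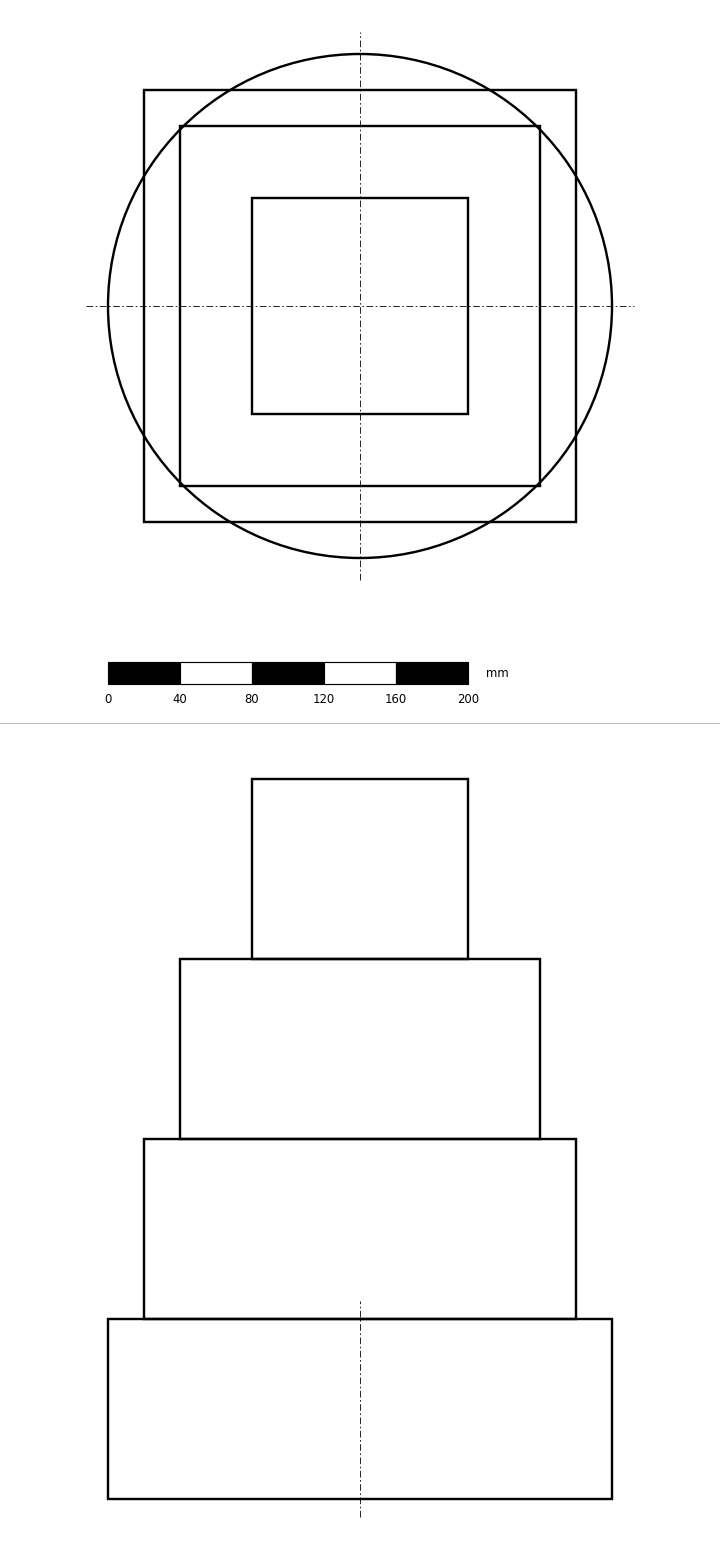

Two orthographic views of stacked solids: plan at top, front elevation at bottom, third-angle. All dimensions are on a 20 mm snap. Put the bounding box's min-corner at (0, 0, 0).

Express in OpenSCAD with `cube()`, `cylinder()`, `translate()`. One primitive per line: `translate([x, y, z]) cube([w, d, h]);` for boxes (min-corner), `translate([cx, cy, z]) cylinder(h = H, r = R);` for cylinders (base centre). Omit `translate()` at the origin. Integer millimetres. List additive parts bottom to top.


translate([140, 140, 0]) cylinder(h = 100, r = 140);
translate([20, 20, 100]) cube([240, 240, 100]);
translate([40, 40, 200]) cube([200, 200, 100]);
translate([80, 80, 300]) cube([120, 120, 100]);


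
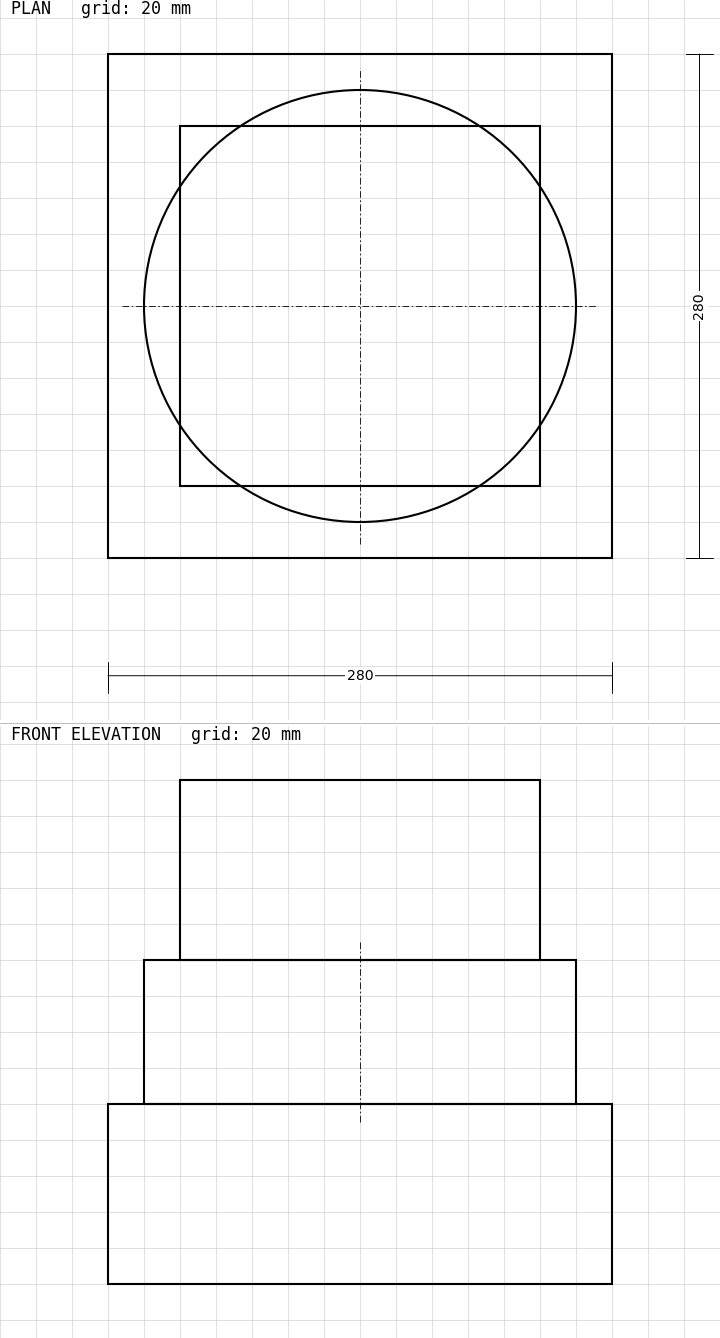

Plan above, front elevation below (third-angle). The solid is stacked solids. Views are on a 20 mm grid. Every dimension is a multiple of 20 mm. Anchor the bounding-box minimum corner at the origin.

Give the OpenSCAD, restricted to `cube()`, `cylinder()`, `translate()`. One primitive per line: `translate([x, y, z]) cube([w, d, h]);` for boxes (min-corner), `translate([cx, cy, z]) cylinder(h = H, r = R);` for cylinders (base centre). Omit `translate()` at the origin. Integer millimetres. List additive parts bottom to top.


cube([280, 280, 100]);
translate([140, 140, 100]) cylinder(h = 80, r = 120);
translate([40, 40, 180]) cube([200, 200, 100]);


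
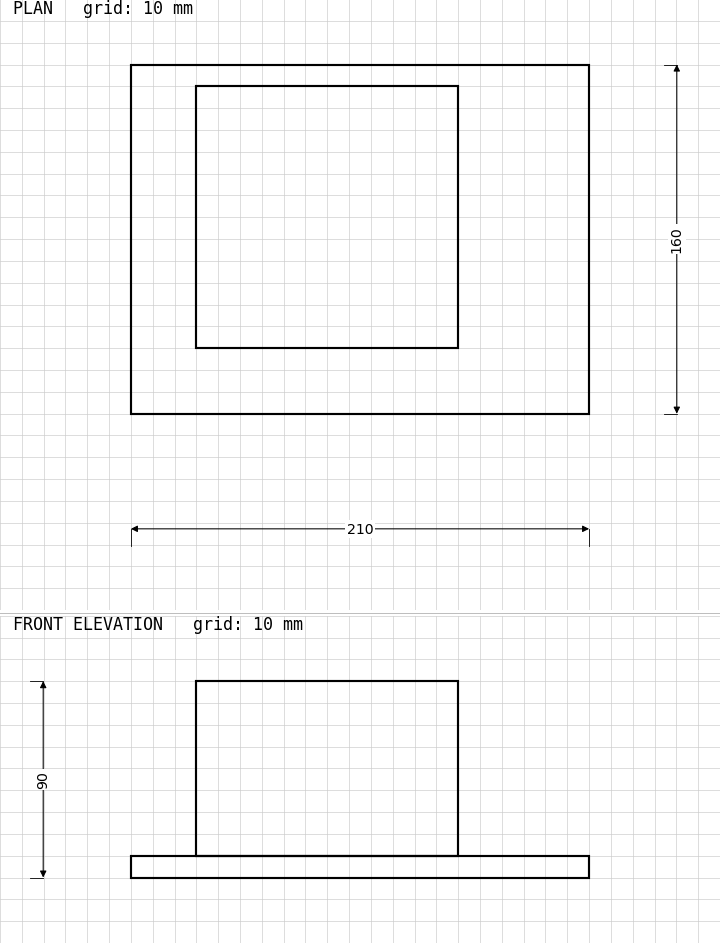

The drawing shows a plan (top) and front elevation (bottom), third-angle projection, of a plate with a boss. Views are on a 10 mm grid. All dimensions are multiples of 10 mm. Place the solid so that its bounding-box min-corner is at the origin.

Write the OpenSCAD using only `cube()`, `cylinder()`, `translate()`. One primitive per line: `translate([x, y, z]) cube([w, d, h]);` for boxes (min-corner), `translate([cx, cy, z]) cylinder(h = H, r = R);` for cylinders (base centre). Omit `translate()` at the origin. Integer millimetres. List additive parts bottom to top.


cube([210, 160, 10]);
translate([30, 30, 10]) cube([120, 120, 80]);
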